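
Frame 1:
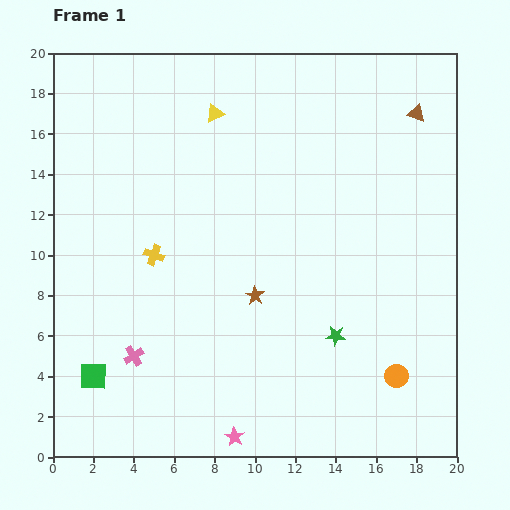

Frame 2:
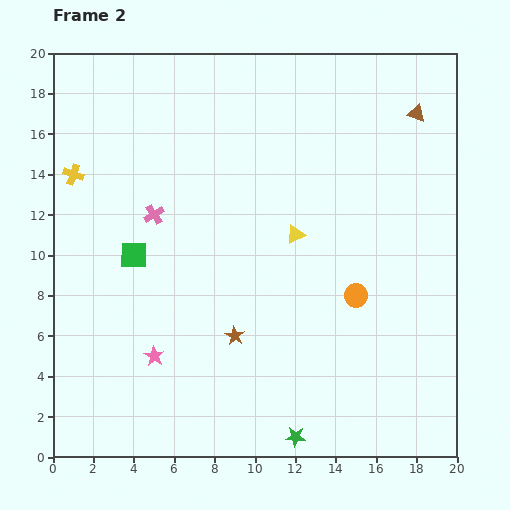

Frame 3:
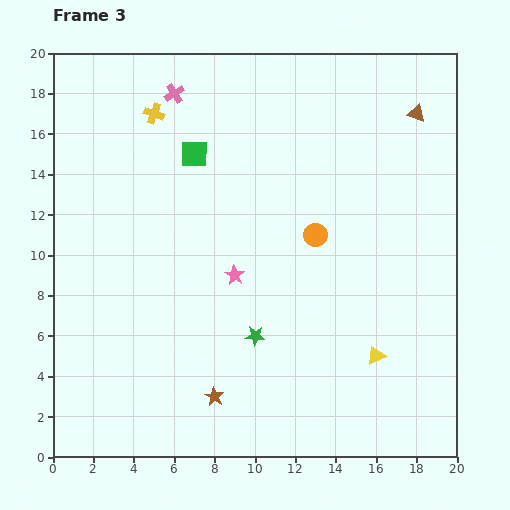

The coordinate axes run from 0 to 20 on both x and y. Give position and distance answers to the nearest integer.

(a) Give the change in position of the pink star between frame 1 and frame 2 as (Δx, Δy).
(-4, 4)

The pink star was at (9, 1) in frame 1 and (5, 5) in frame 2.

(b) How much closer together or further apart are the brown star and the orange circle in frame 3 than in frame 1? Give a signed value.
+1

Distance in frame 1: 8. Distance in frame 3: 9.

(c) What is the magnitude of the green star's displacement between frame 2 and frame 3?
5

The green star moved from (12, 1) to (10, 6), a distance of √(2² + 5²) ≈ 5.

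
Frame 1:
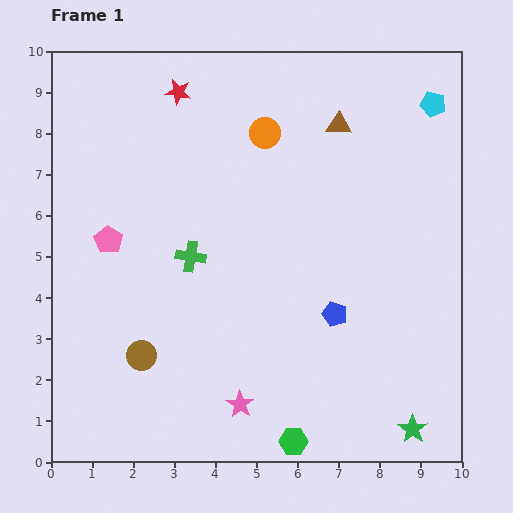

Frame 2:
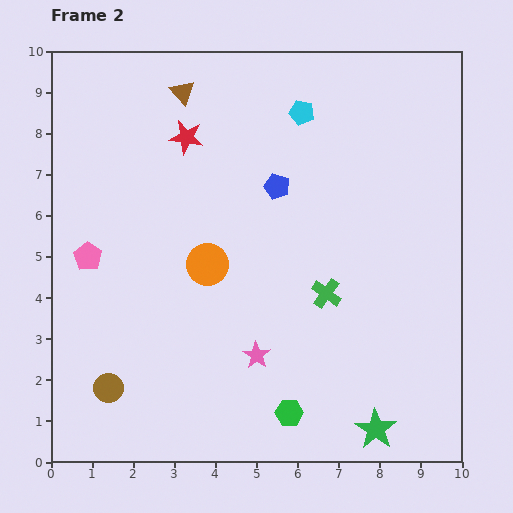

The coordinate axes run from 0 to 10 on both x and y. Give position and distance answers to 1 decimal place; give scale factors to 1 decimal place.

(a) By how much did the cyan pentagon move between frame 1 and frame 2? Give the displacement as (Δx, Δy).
(-3.2, -0.2)

The cyan pentagon was at (9.3, 8.7) in frame 1 and (6.1, 8.5) in frame 2.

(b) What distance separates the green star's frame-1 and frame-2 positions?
0.9

The green star moved from (8.8, 0.8) to (7.9, 0.8), a distance of √(0.9² + 0.0²) ≈ 0.9.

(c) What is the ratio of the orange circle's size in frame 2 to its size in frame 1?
1.4×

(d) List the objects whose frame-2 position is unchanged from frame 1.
none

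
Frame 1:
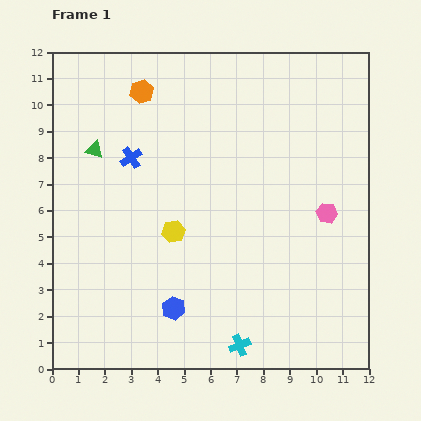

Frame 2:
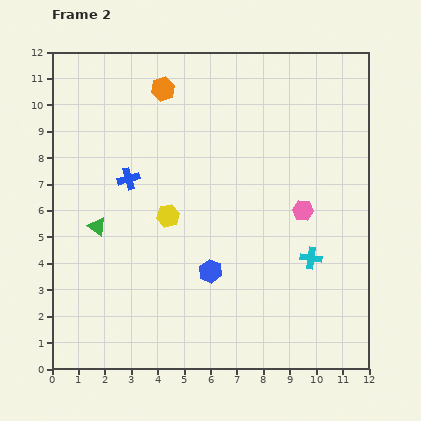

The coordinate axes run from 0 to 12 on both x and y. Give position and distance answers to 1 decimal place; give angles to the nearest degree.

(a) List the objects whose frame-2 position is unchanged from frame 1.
none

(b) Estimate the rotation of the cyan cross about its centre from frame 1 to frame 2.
29° clockwise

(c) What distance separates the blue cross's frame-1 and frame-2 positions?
0.8

The blue cross moved from (3.0, 8.0) to (2.9, 7.2), a distance of √(0.1² + 0.8²) ≈ 0.8.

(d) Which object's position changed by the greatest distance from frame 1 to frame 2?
the cyan cross

(moved 4.3; next 2.9)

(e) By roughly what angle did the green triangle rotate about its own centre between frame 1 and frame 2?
21° clockwise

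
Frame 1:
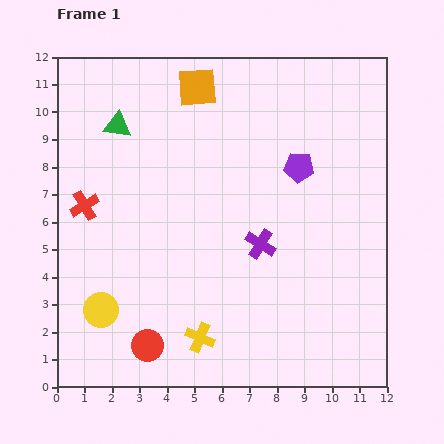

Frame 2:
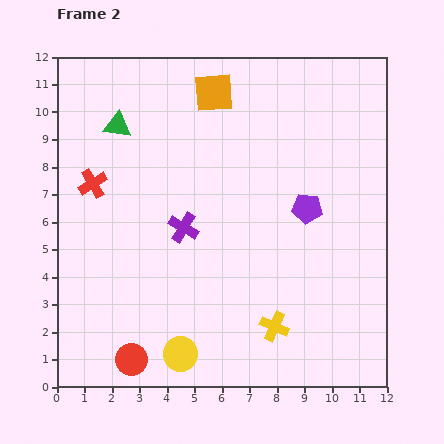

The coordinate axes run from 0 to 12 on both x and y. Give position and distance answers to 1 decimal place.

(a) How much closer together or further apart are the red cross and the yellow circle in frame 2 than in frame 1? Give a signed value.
+3.2

Distance in frame 1: 3.8. Distance in frame 2: 7.0.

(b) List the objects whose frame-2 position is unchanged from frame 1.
the green triangle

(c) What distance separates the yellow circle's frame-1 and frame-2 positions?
3.3

The yellow circle moved from (1.6, 2.8) to (4.5, 1.2), a distance of √(2.9² + 1.6²) ≈ 3.3.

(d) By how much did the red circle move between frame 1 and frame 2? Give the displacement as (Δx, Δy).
(-0.6, -0.5)

The red circle was at (3.3, 1.5) in frame 1 and (2.7, 1.0) in frame 2.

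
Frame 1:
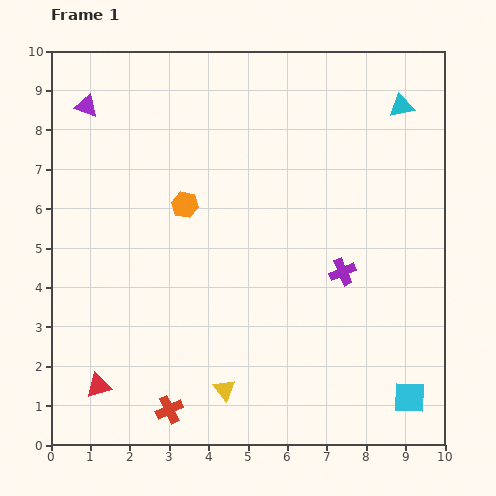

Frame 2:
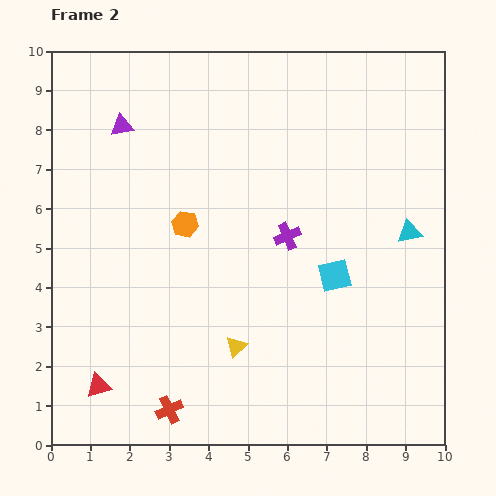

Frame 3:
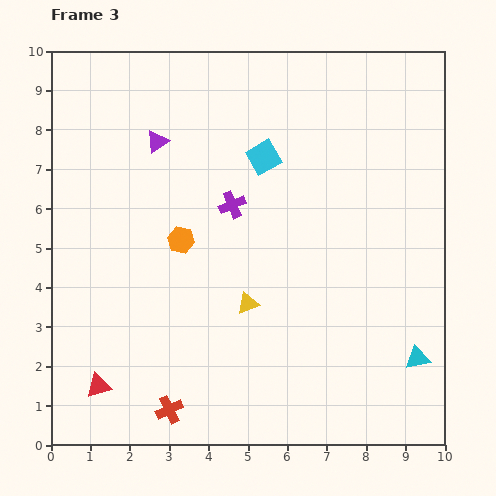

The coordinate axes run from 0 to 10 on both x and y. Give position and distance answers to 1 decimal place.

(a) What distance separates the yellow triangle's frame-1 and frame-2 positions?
1.1

The yellow triangle moved from (4.4, 1.4) to (4.7, 2.5), a distance of √(0.3² + 1.1²) ≈ 1.1.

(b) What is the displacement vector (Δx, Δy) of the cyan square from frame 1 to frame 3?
(-3.7, 6.1)

The cyan square was at (9.1, 1.2) in frame 1 and (5.4, 7.3) in frame 3.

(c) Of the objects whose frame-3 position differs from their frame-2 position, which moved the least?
the orange hexagon

(moved 0.4)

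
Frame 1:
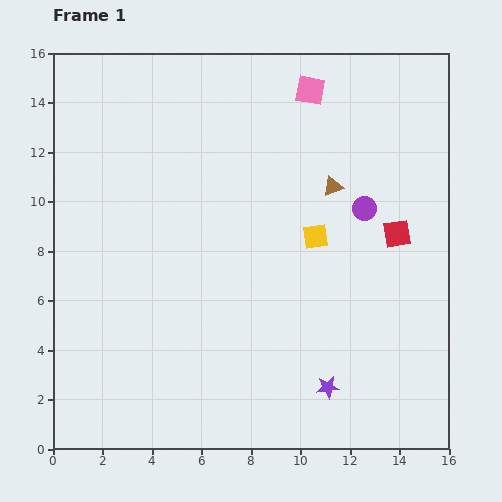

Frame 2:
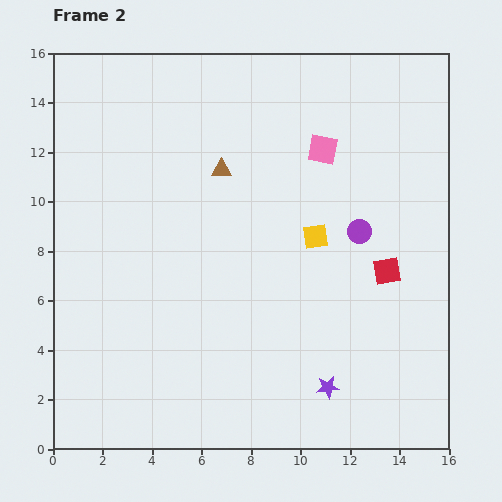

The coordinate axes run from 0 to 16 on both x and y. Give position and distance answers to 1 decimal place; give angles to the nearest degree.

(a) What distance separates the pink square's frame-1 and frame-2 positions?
2.5

The pink square moved from (10.4, 14.5) to (10.9, 12.1), a distance of √(0.5² + 2.4²) ≈ 2.5.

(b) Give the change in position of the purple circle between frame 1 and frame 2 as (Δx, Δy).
(-0.2, -0.9)

The purple circle was at (12.6, 9.7) in frame 1 and (12.4, 8.8) in frame 2.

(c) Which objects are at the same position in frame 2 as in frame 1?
the purple star, the yellow square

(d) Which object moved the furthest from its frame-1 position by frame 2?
the brown triangle

(moved 4.6; next 2.5)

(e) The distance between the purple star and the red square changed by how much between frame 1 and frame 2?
-1.5

Distance in frame 1: 6.8. Distance in frame 2: 5.3.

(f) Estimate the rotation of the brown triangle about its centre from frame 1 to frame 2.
22° clockwise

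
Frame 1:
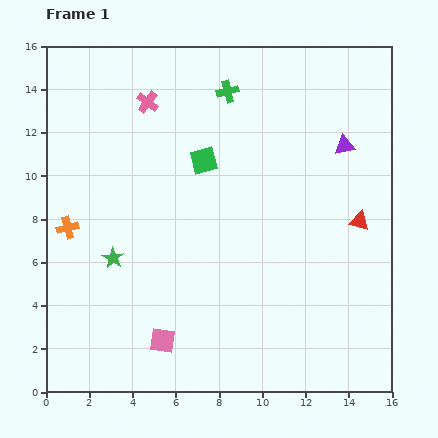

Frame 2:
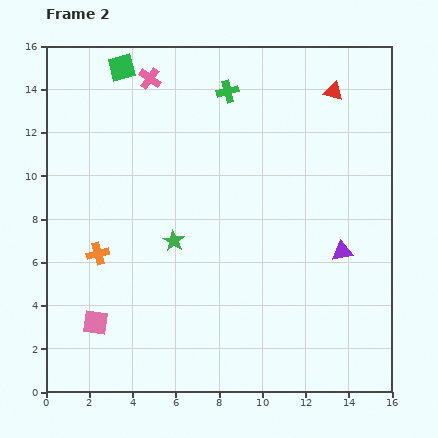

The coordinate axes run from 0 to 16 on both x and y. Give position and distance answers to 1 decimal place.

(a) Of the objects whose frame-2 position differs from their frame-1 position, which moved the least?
the pink cross

(moved 1.1)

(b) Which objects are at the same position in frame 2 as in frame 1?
the green cross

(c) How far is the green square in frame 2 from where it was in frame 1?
5.7

The green square moved from (7.3, 10.7) to (3.5, 15.0), a distance of √(3.8² + 4.3²) ≈ 5.7.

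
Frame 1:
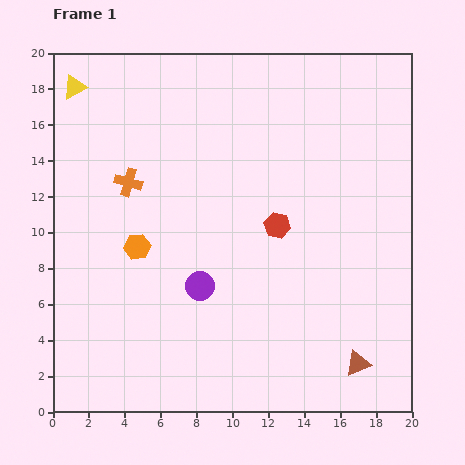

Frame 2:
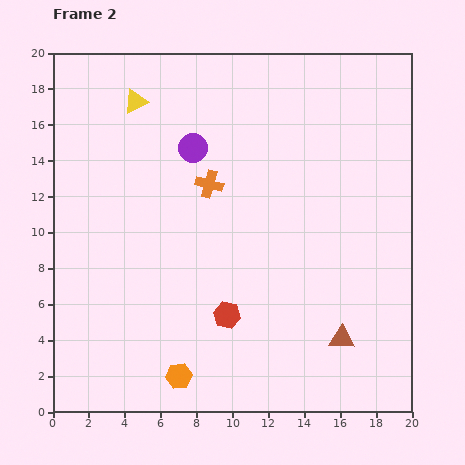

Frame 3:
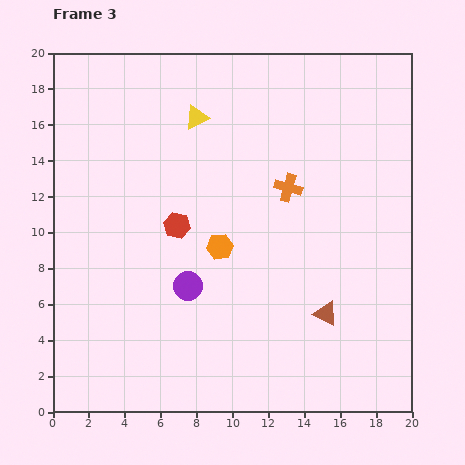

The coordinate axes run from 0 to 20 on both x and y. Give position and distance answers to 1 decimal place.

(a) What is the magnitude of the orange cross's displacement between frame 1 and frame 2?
4.5

The orange cross moved from (4.2, 12.8) to (8.7, 12.7), a distance of √(4.5² + 0.1²) ≈ 4.5.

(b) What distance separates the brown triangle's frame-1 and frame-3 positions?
3.3

The brown triangle moved from (17.0, 2.7) to (15.2, 5.5), a distance of √(1.8² + 2.8²) ≈ 3.3.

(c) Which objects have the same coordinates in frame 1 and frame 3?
none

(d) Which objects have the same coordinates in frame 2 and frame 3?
none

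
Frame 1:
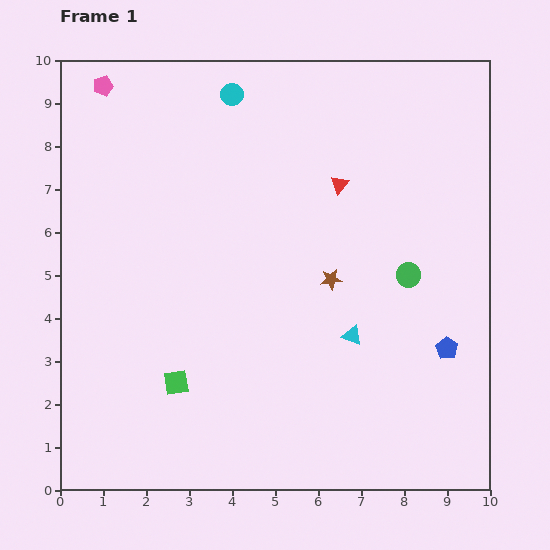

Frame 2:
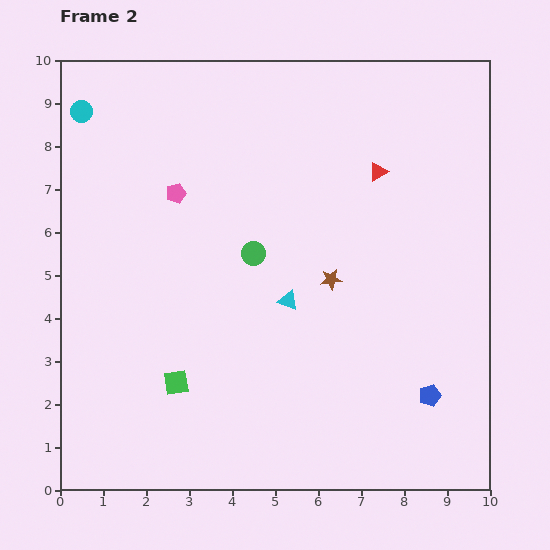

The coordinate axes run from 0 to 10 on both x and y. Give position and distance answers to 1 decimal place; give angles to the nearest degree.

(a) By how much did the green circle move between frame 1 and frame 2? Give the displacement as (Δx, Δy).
(-3.6, 0.5)

The green circle was at (8.1, 5.0) in frame 1 and (4.5, 5.5) in frame 2.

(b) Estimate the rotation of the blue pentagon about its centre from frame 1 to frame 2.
22° clockwise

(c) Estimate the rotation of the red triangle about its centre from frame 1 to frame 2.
20° clockwise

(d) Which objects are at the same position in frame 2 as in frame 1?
the green square, the brown star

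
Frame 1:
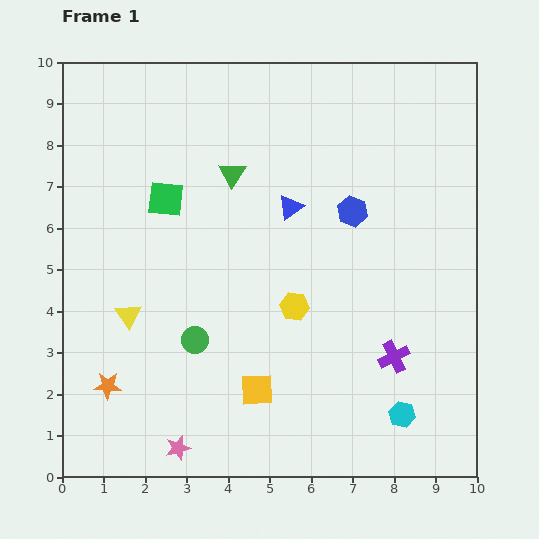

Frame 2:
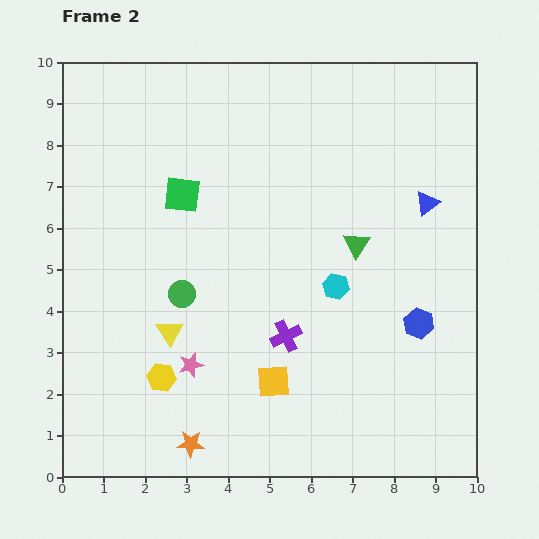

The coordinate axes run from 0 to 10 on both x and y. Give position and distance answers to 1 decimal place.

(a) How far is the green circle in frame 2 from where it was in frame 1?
1.1

The green circle moved from (3.2, 3.3) to (2.9, 4.4), a distance of √(0.3² + 1.1²) ≈ 1.1.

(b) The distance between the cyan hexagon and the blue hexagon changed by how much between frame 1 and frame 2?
-2.8

Distance in frame 1: 5.0. Distance in frame 2: 2.2.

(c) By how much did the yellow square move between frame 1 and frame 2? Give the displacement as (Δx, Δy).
(0.4, 0.2)

The yellow square was at (4.7, 2.1) in frame 1 and (5.1, 2.3) in frame 2.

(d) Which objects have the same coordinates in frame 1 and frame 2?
none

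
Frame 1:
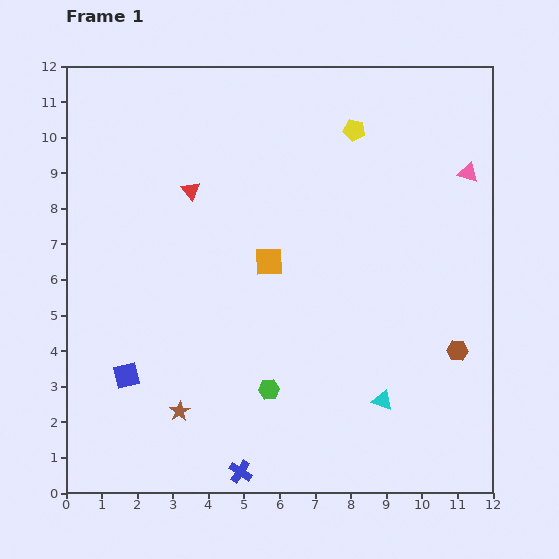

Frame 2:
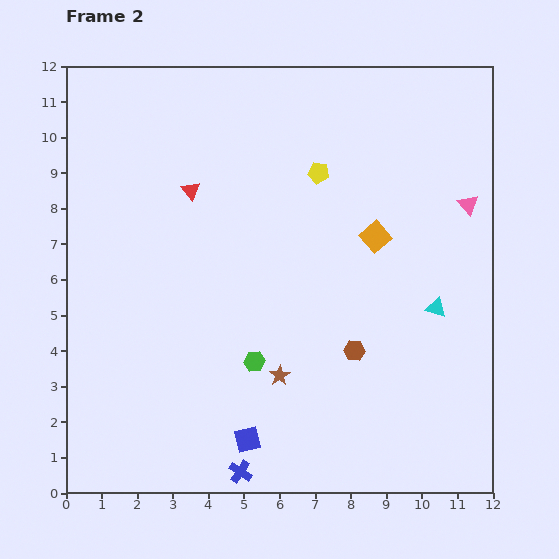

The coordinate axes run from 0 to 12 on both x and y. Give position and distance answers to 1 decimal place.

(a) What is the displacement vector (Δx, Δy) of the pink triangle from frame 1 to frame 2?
(0.0, -0.9)

The pink triangle was at (11.3, 9.0) in frame 1 and (11.3, 8.1) in frame 2.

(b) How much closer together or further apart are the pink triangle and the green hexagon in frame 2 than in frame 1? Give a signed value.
-0.9

Distance in frame 1: 8.3. Distance in frame 2: 7.4.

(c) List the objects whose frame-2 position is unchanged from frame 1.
the red triangle, the blue cross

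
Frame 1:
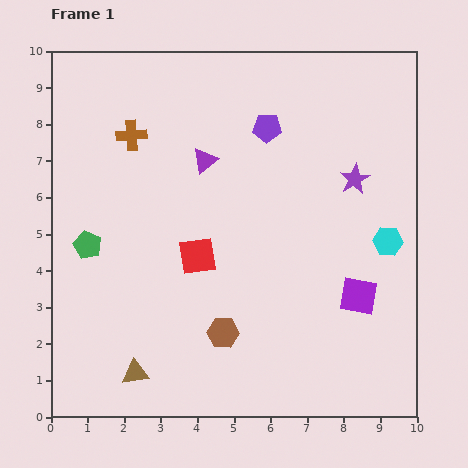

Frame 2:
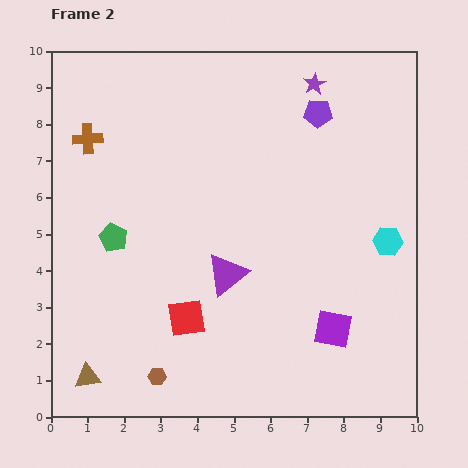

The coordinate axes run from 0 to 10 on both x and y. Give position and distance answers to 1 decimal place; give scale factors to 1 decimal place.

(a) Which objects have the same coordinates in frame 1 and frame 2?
the cyan hexagon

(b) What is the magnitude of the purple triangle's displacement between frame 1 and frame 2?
3.2

The purple triangle moved from (4.2, 7.0) to (4.8, 3.9), a distance of √(0.6² + 3.1²) ≈ 3.2.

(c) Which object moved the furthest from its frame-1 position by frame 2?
the purple triangle

(moved 3.2; next 2.8)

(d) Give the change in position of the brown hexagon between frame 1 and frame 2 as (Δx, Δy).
(-1.8, -1.2)

The brown hexagon was at (4.7, 2.3) in frame 1 and (2.9, 1.1) in frame 2.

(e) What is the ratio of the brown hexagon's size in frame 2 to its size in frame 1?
0.6×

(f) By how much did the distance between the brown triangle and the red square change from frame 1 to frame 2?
-0.5

Distance in frame 1: 3.6. Distance in frame 2: 3.1.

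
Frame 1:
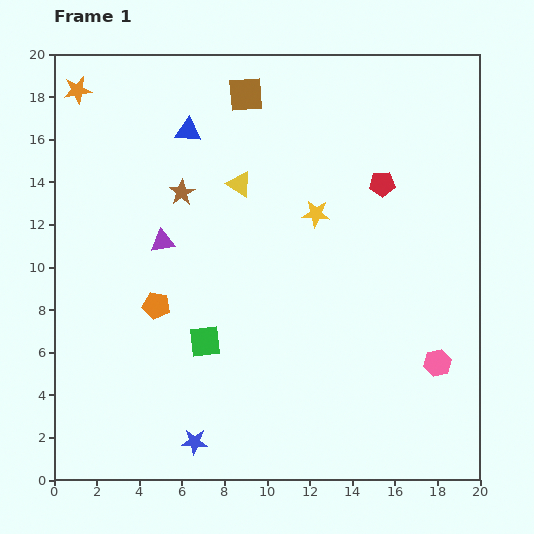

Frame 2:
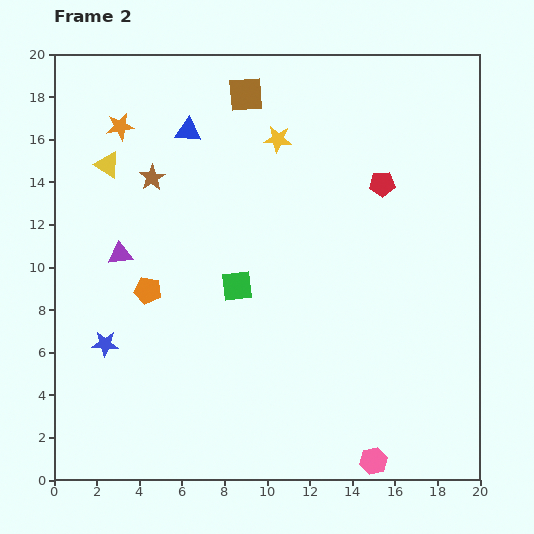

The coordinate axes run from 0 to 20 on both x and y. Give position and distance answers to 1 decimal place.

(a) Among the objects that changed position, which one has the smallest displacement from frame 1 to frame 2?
the orange pentagon

(moved 0.8)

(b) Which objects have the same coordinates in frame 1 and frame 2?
the red pentagon, the brown square, the blue triangle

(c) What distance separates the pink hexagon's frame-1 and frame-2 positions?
5.5

The pink hexagon moved from (18.0, 5.5) to (15.0, 0.9), a distance of √(3.0² + 4.6²) ≈ 5.5.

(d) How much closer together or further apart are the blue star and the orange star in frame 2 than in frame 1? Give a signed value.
-7.2

Distance in frame 1: 17.4. Distance in frame 2: 10.2.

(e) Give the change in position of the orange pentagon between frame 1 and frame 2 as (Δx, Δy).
(-0.4, 0.7)

The orange pentagon was at (4.8, 8.2) in frame 1 and (4.4, 8.9) in frame 2.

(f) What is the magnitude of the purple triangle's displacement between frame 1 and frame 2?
2.1

The purple triangle moved from (5.1, 11.2) to (3.1, 10.6), a distance of √(2.0² + 0.6²) ≈ 2.1.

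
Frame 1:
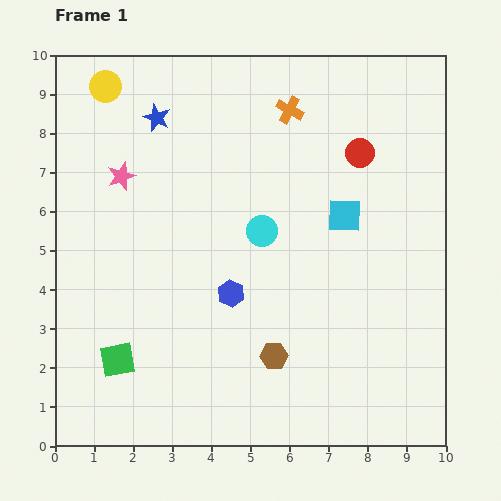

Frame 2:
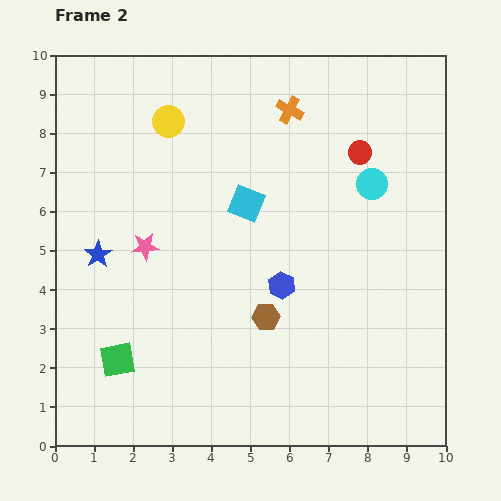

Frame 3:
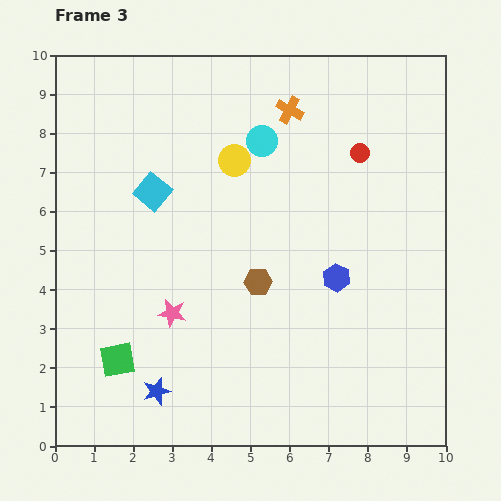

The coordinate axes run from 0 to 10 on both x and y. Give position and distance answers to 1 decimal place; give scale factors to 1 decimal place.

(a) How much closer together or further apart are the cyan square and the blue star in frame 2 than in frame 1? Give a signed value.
-1.4

Distance in frame 1: 5.4. Distance in frame 2: 4.0.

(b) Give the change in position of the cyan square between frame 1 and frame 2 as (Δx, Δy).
(-2.5, 0.3)

The cyan square was at (7.4, 5.9) in frame 1 and (4.9, 6.2) in frame 2.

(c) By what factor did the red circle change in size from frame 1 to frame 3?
0.7×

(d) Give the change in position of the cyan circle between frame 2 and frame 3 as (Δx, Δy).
(-2.8, 1.1)

The cyan circle was at (8.1, 6.7) in frame 2 and (5.3, 7.8) in frame 3.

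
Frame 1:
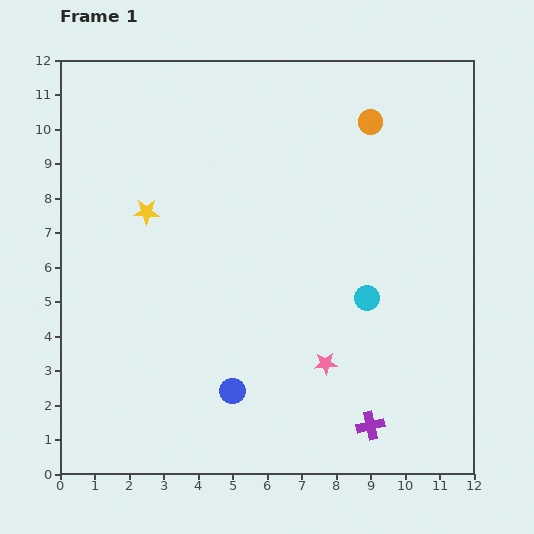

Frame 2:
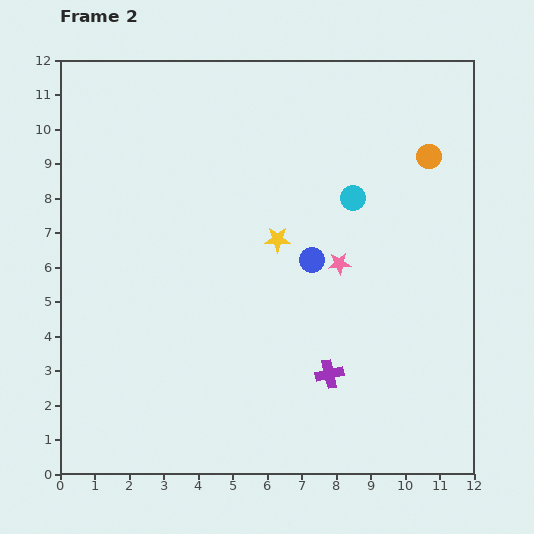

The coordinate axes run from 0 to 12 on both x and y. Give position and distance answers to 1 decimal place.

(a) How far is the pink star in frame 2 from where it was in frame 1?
2.9

The pink star moved from (7.7, 3.2) to (8.1, 6.1), a distance of √(0.4² + 2.9²) ≈ 2.9.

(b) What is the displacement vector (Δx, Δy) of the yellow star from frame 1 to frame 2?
(3.8, -0.8)

The yellow star was at (2.5, 7.6) in frame 1 and (6.3, 6.8) in frame 2.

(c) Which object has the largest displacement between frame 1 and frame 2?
the blue circle

(moved 4.4; next 3.9)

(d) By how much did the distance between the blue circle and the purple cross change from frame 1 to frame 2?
-0.8

Distance in frame 1: 4.1. Distance in frame 2: 3.3.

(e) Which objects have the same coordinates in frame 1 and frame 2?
none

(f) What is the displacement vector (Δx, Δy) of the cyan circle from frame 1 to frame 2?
(-0.4, 2.9)

The cyan circle was at (8.9, 5.1) in frame 1 and (8.5, 8.0) in frame 2.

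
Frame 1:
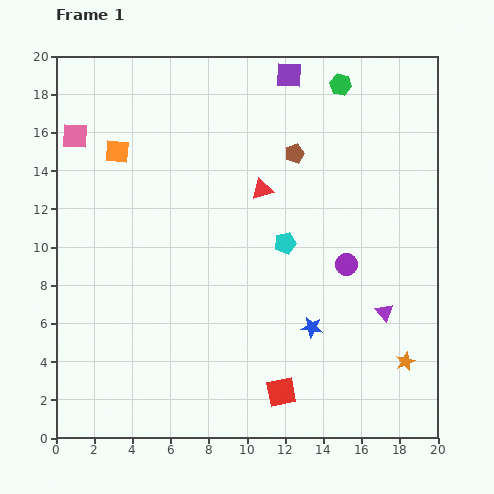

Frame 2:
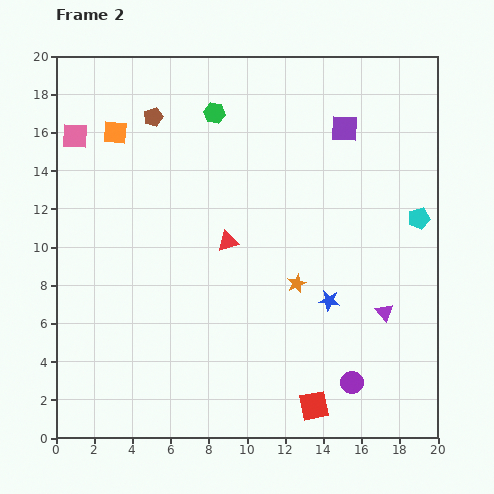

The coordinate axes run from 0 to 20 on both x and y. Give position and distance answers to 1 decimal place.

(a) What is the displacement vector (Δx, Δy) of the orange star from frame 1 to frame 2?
(-5.7, 4.1)

The orange star was at (18.3, 4.0) in frame 1 and (12.6, 8.1) in frame 2.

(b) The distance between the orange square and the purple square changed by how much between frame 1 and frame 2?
+2.2

Distance in frame 1: 9.8. Distance in frame 2: 12.0.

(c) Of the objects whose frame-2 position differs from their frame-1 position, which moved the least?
the orange square

(moved 1.0)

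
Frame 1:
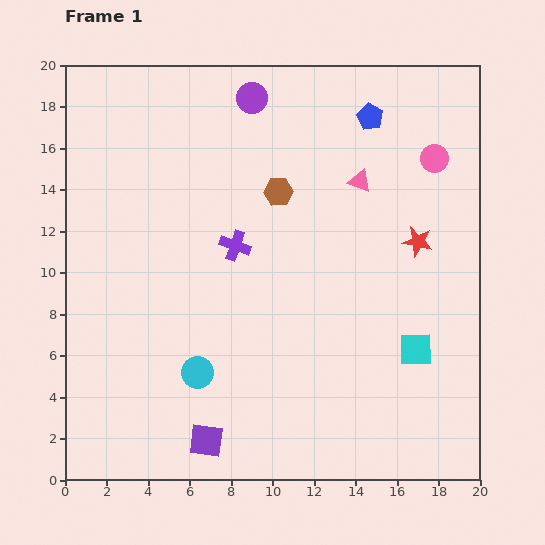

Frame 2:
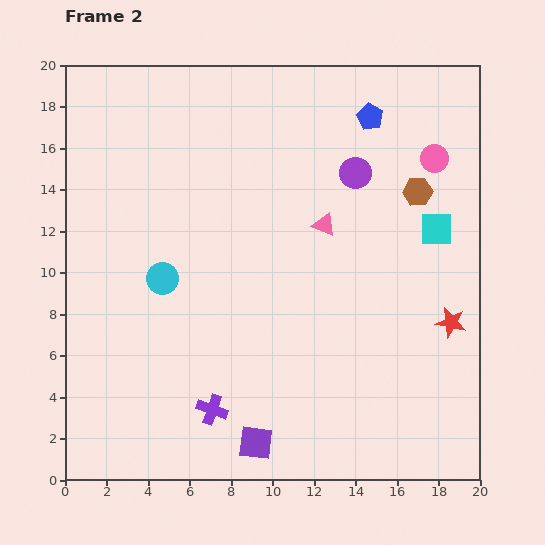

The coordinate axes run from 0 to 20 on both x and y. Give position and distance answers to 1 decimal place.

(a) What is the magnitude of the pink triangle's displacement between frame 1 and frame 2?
2.7

The pink triangle moved from (14.2, 14.4) to (12.5, 12.3), a distance of √(1.7² + 2.1²) ≈ 2.7.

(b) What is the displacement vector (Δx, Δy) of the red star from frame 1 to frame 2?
(1.6, -3.9)

The red star was at (17.0, 11.5) in frame 1 and (18.6, 7.6) in frame 2.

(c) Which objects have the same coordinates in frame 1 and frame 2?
the blue pentagon, the pink circle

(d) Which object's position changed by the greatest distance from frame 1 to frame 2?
the purple cross

(moved 8.0; next 6.7)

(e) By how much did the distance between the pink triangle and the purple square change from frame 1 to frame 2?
-3.5

Distance in frame 1: 14.5. Distance in frame 2: 11.0.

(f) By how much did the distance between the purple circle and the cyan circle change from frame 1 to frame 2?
-2.9

Distance in frame 1: 13.5. Distance in frame 2: 10.6.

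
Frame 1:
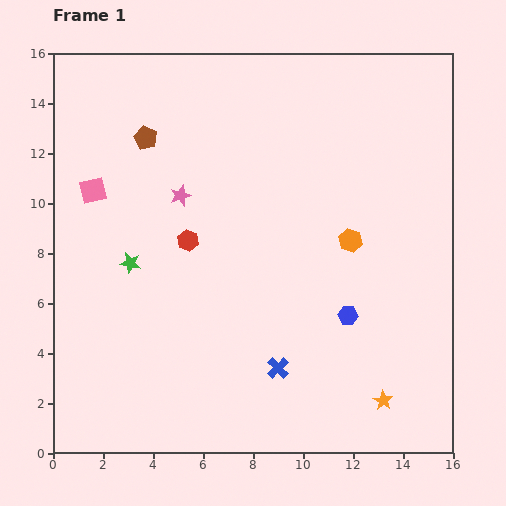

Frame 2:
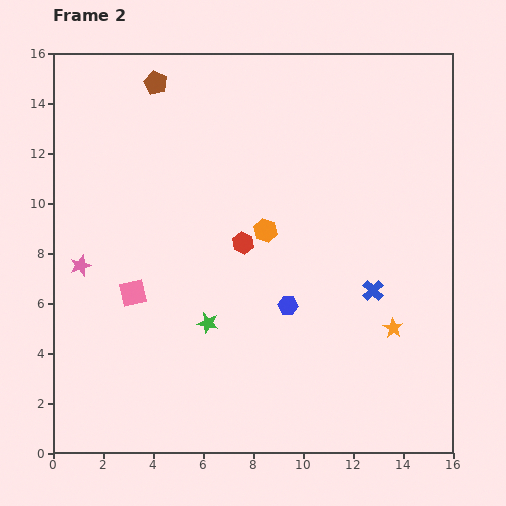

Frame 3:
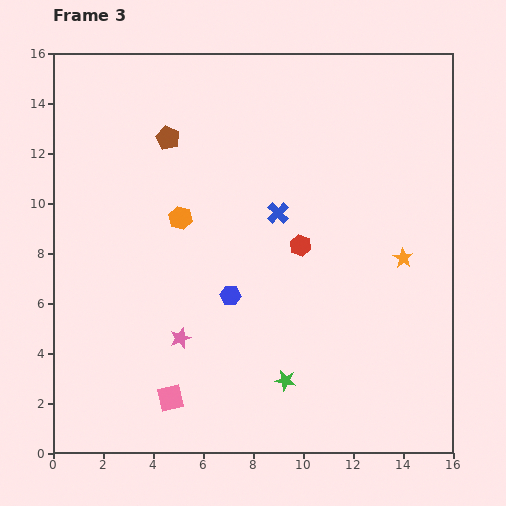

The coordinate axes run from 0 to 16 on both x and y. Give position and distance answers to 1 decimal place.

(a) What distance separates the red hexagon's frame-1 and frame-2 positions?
2.2

The red hexagon moved from (5.4, 8.5) to (7.6, 8.4), a distance of √(2.2² + 0.1²) ≈ 2.2.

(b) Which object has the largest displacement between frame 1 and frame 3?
the pink square

(moved 8.9; next 7.8)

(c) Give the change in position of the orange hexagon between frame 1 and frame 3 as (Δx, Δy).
(-6.8, 0.9)

The orange hexagon was at (11.9, 8.5) in frame 1 and (5.1, 9.4) in frame 3.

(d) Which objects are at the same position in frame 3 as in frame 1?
none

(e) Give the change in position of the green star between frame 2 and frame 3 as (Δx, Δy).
(3.1, -2.3)

The green star was at (6.2, 5.2) in frame 2 and (9.3, 2.9) in frame 3.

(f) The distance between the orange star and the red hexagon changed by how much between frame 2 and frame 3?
-2.8

Distance in frame 2: 6.9. Distance in frame 3: 4.1.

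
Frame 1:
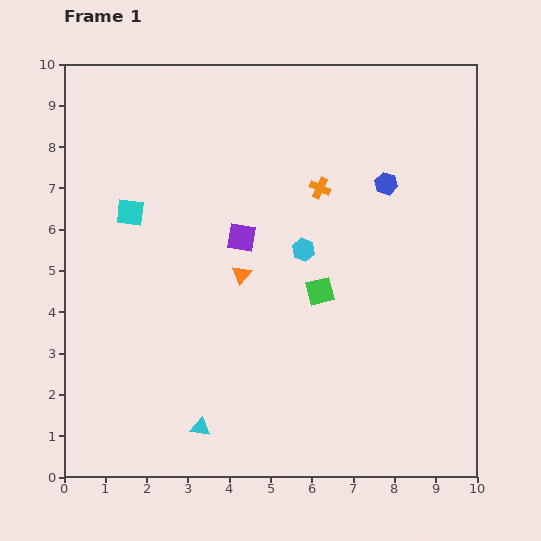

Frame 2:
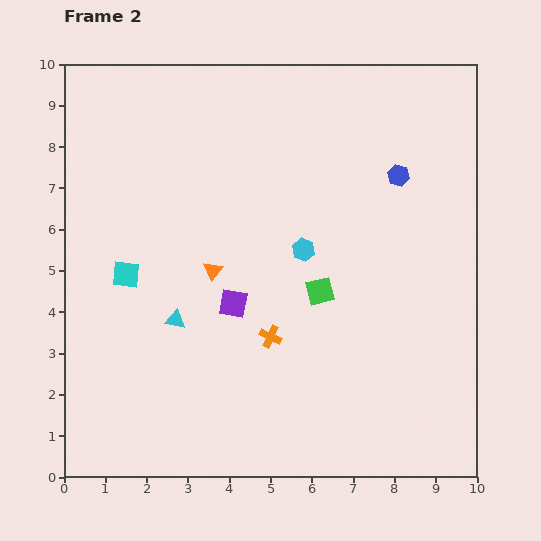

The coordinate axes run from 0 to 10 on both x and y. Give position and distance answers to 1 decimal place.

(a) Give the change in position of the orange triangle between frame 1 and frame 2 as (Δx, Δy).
(-0.7, 0.1)

The orange triangle was at (4.3, 4.9) in frame 1 and (3.6, 5.0) in frame 2.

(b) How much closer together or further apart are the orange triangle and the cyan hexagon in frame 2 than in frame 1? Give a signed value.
+0.7

Distance in frame 1: 1.6. Distance in frame 2: 2.3.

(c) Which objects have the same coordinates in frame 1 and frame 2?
the green square, the cyan hexagon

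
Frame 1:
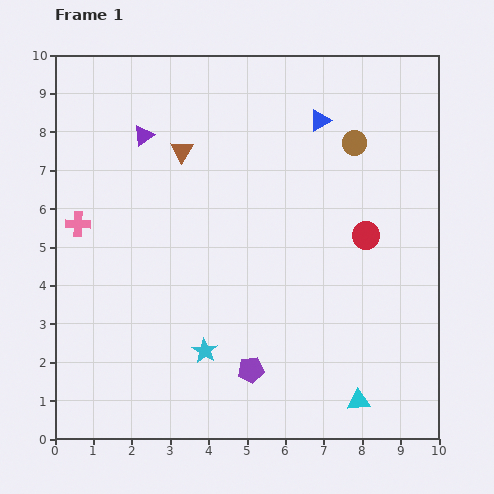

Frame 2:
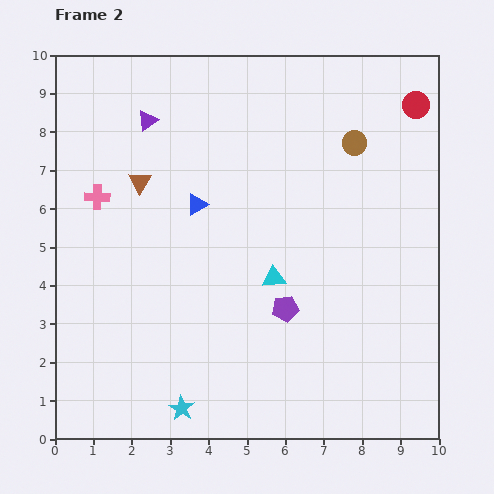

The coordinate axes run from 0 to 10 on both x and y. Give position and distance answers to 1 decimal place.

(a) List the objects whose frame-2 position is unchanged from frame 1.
the brown circle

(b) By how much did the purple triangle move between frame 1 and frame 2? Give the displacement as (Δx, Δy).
(0.1, 0.4)

The purple triangle was at (2.3, 7.9) in frame 1 and (2.4, 8.3) in frame 2.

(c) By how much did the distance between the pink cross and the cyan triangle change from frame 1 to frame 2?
-3.5

Distance in frame 1: 8.6. Distance in frame 2: 5.1.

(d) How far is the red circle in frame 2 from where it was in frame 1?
3.6

The red circle moved from (8.1, 5.3) to (9.4, 8.7), a distance of √(1.3² + 3.4²) ≈ 3.6.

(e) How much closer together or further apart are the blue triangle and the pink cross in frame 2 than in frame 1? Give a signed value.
-4.3

Distance in frame 1: 6.9. Distance in frame 2: 2.6.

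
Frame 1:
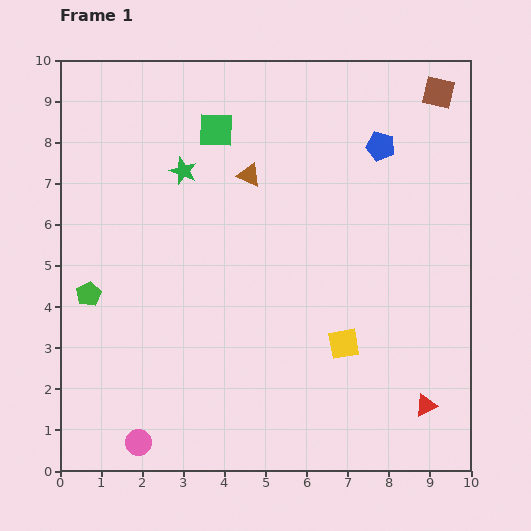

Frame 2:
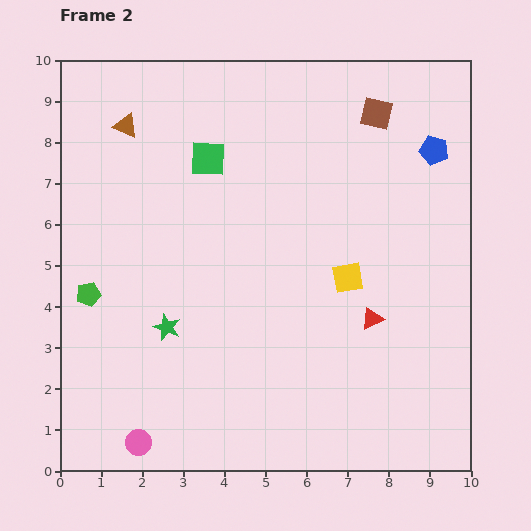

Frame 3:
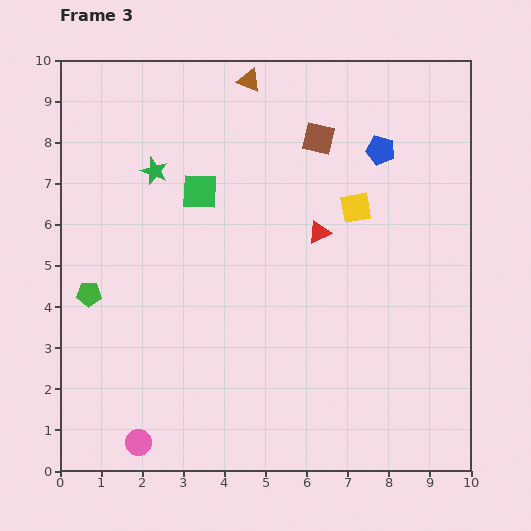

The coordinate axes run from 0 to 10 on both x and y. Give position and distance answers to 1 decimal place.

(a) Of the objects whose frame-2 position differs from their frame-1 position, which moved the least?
the green square

(moved 0.7)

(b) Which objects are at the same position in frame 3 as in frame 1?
the pink circle, the green pentagon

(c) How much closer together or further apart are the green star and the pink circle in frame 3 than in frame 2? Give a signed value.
+3.7

Distance in frame 2: 2.9. Distance in frame 3: 6.6.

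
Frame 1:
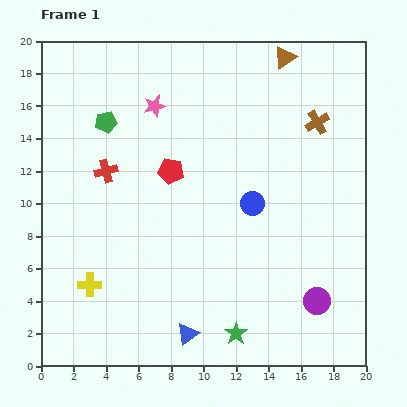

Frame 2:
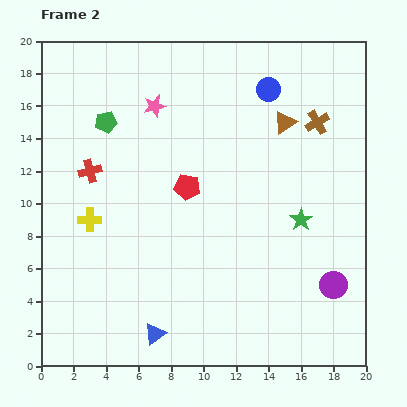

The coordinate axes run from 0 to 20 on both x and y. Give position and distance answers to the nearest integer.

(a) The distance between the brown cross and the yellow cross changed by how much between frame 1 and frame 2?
-2

Distance in frame 1: 17. Distance in frame 2: 15.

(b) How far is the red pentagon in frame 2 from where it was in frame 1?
1

The red pentagon moved from (8, 12) to (9, 11), a distance of √(1² + 1²) ≈ 1.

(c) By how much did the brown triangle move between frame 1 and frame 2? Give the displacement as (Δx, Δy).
(0, -4)

The brown triangle was at (15, 19) in frame 1 and (15, 15) in frame 2.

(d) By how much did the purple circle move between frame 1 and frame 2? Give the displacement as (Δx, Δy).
(1, 1)

The purple circle was at (17, 4) in frame 1 and (18, 5) in frame 2.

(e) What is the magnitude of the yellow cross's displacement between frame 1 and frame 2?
4

The yellow cross moved from (3, 5) to (3, 9), a distance of √(0² + 4²) ≈ 4.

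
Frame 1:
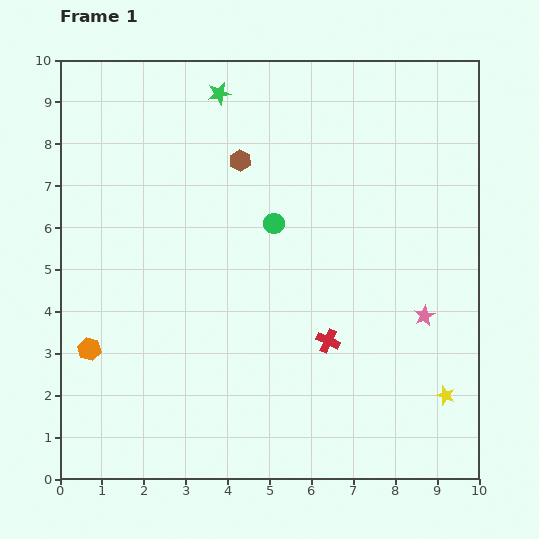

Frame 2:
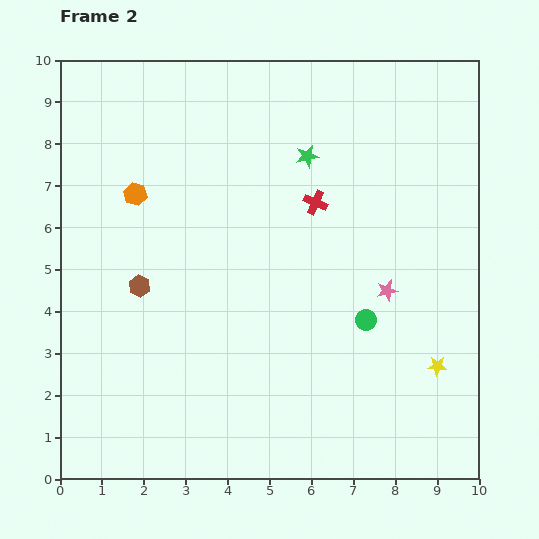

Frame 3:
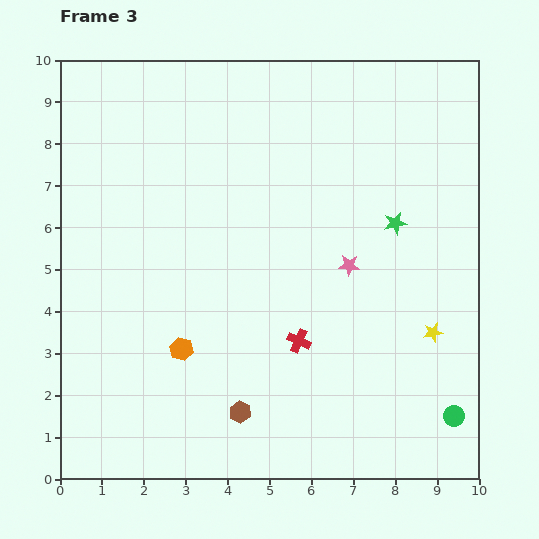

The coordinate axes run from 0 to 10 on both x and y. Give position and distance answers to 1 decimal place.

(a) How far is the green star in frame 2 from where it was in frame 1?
2.6

The green star moved from (3.8, 9.2) to (5.9, 7.7), a distance of √(2.1² + 1.5²) ≈ 2.6.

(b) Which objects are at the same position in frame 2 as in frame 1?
none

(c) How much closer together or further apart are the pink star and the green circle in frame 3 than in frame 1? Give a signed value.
+0.2

Distance in frame 1: 4.2. Distance in frame 3: 4.4.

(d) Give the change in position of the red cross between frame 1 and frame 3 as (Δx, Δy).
(-0.7, 0.0)

The red cross was at (6.4, 3.3) in frame 1 and (5.7, 3.3) in frame 3.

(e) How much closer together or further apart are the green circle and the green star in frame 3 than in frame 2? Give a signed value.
+0.7

Distance in frame 2: 4.1. Distance in frame 3: 4.8.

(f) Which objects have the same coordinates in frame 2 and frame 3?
none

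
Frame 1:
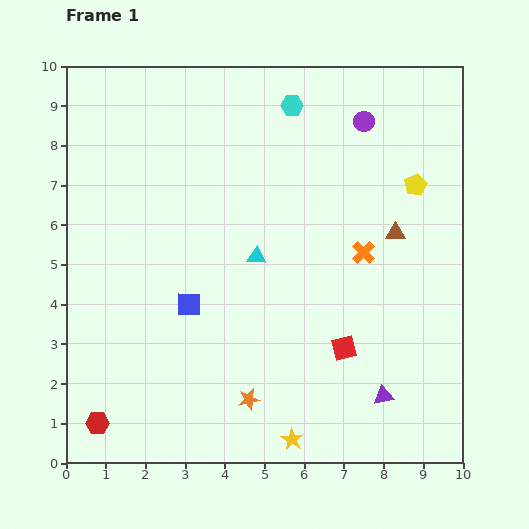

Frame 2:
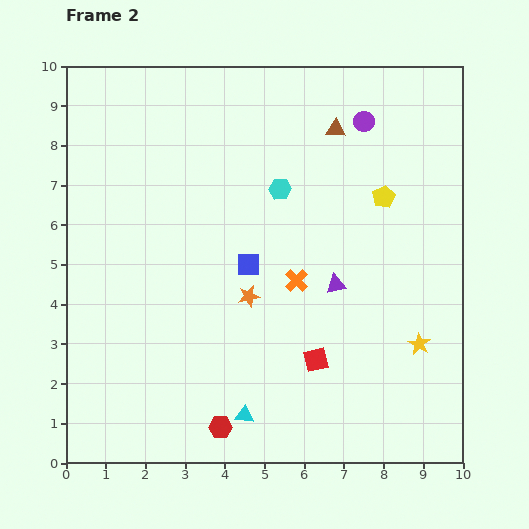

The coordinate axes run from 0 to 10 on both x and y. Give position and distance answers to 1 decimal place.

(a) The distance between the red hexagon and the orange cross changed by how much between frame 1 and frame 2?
-3.8

Distance in frame 1: 8.0. Distance in frame 2: 4.2.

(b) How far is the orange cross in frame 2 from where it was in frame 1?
1.8

The orange cross moved from (7.5, 5.3) to (5.8, 4.6), a distance of √(1.7² + 0.7²) ≈ 1.8.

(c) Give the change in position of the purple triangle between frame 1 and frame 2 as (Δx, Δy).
(-1.2, 2.8)

The purple triangle was at (8.0, 1.7) in frame 1 and (6.8, 4.5) in frame 2.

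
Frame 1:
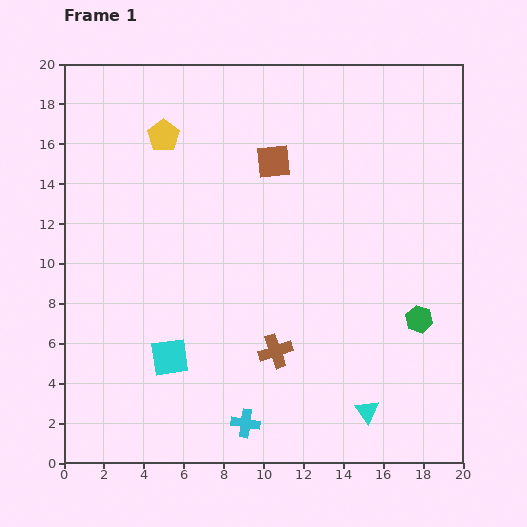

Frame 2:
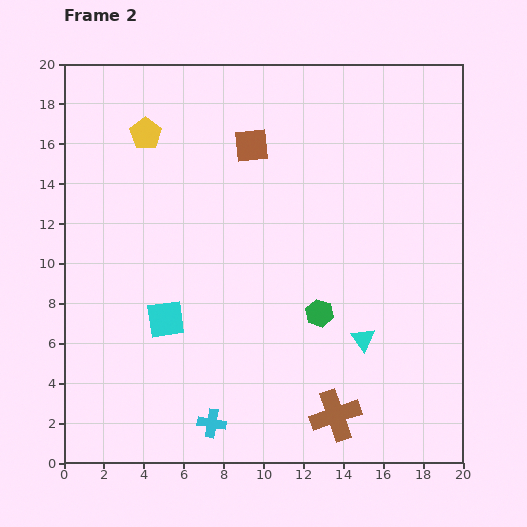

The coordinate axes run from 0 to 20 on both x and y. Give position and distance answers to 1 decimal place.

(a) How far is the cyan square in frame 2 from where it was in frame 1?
1.9

The cyan square moved from (5.3, 5.3) to (5.1, 7.2), a distance of √(0.2² + 1.9²) ≈ 1.9.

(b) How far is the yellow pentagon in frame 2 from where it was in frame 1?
0.9

The yellow pentagon moved from (5.0, 16.4) to (4.1, 16.5), a distance of √(0.9² + 0.1²) ≈ 0.9.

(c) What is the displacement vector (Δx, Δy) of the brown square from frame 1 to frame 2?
(-1.1, 0.8)

The brown square was at (10.5, 15.1) in frame 1 and (9.4, 15.9) in frame 2.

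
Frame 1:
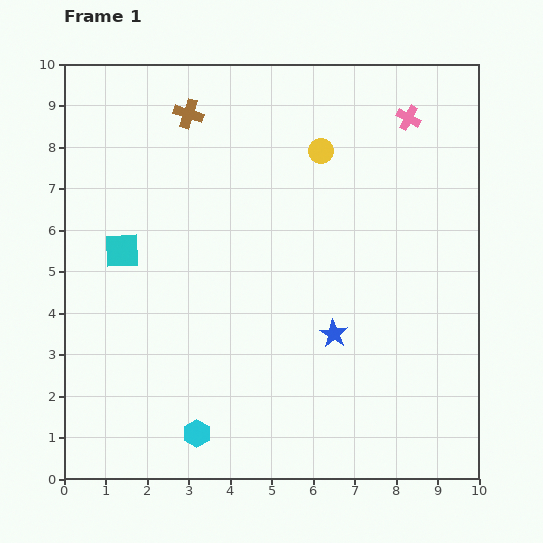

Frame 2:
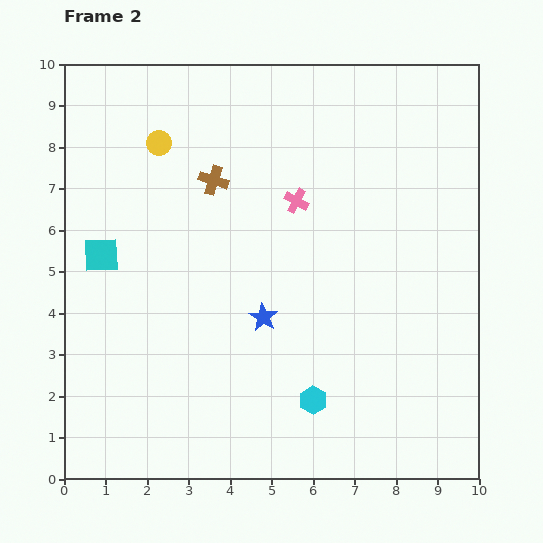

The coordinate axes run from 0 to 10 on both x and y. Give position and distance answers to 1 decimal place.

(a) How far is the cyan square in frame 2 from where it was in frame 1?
0.5

The cyan square moved from (1.4, 5.5) to (0.9, 5.4), a distance of √(0.5² + 0.1²) ≈ 0.5.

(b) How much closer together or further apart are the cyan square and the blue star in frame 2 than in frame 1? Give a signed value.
-1.3

Distance in frame 1: 5.5. Distance in frame 2: 4.2.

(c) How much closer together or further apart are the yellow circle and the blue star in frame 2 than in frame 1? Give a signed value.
+0.5

Distance in frame 1: 4.4. Distance in frame 2: 4.9.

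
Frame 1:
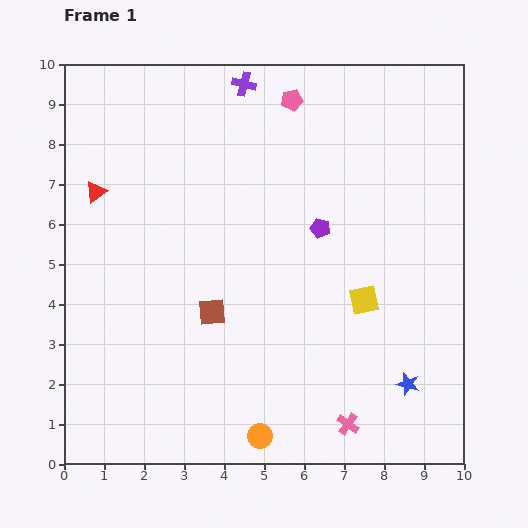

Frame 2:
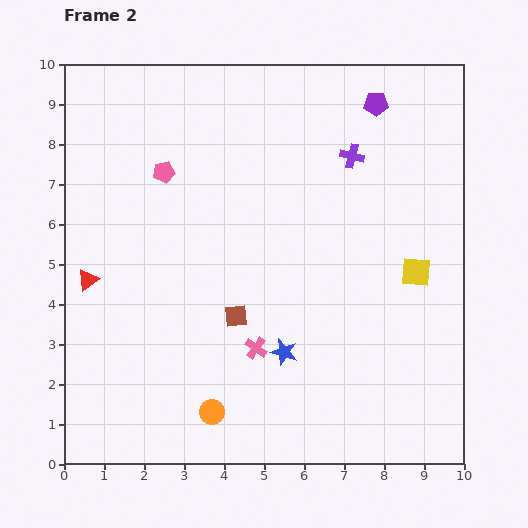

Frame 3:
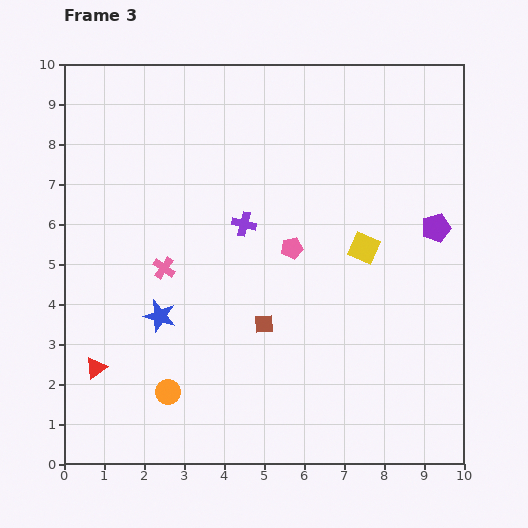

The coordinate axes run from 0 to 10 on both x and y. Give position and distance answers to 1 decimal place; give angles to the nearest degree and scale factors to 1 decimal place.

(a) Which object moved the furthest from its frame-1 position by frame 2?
the pink pentagon

(moved 3.7; next 3.4)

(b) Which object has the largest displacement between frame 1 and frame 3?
the blue star

(moved 6.4; next 6.0)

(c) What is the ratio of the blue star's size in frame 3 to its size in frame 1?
1.4×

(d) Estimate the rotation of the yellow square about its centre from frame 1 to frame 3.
35° clockwise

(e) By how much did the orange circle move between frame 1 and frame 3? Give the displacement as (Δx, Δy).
(-2.3, 1.1)

The orange circle was at (4.9, 0.7) in frame 1 and (2.6, 1.8) in frame 3.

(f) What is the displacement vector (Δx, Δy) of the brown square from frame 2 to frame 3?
(0.7, -0.2)

The brown square was at (4.3, 3.7) in frame 2 and (5.0, 3.5) in frame 3.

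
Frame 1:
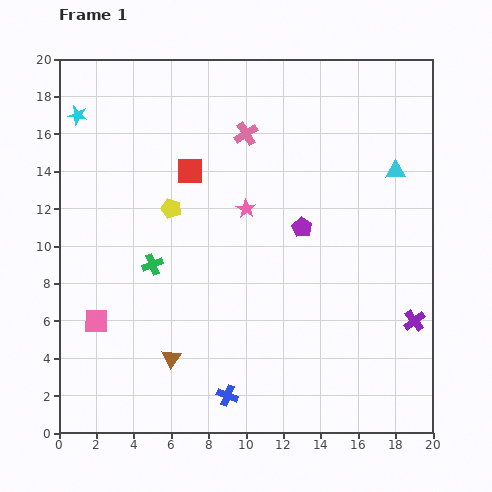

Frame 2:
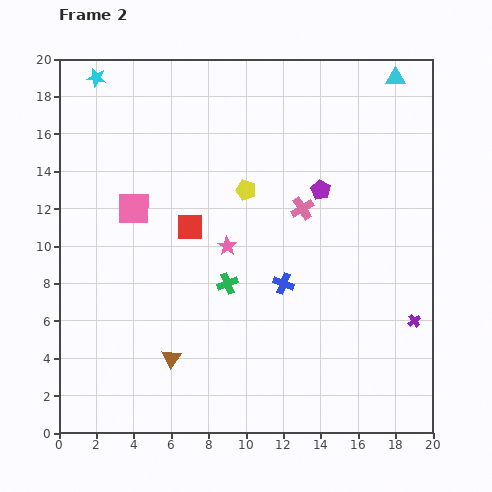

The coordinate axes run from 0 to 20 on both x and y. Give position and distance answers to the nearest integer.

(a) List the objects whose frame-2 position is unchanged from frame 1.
the brown triangle, the purple cross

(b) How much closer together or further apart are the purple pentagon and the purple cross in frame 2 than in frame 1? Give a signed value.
+1

Distance in frame 1: 8. Distance in frame 2: 9.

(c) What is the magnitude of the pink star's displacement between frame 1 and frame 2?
2

The pink star moved from (10, 12) to (9, 10), a distance of √(1² + 2²) ≈ 2.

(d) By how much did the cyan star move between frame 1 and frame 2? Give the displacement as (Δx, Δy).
(1, 2)

The cyan star was at (1, 17) in frame 1 and (2, 19) in frame 2.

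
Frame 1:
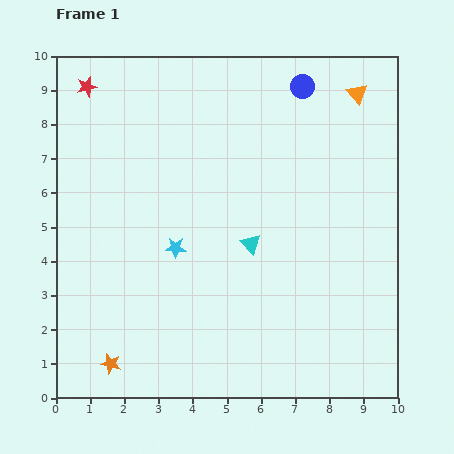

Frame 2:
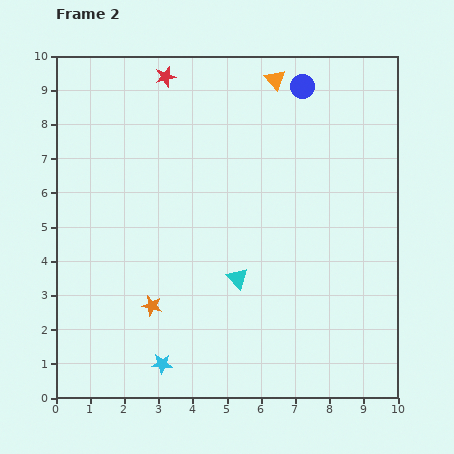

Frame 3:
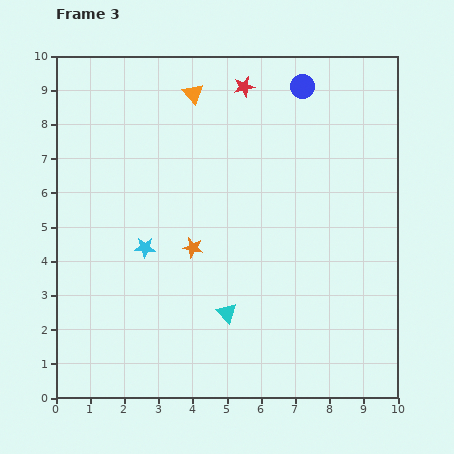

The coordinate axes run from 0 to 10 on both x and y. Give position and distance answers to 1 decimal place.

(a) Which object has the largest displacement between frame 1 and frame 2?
the cyan star

(moved 3.4; next 2.4)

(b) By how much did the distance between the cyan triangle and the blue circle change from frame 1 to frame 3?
+2.2

Distance in frame 1: 4.8. Distance in frame 3: 7.0.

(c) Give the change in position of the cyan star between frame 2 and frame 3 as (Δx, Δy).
(-0.5, 3.4)

The cyan star was at (3.1, 1.0) in frame 2 and (2.6, 4.4) in frame 3.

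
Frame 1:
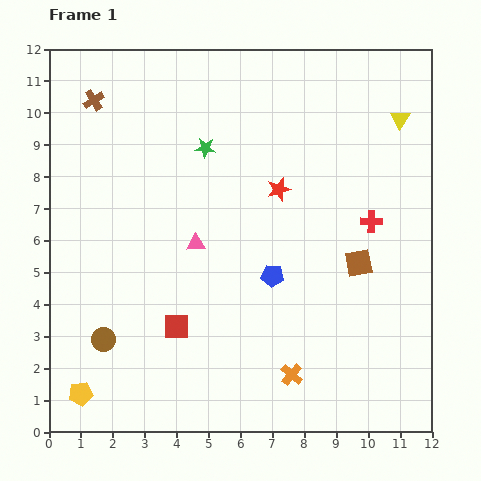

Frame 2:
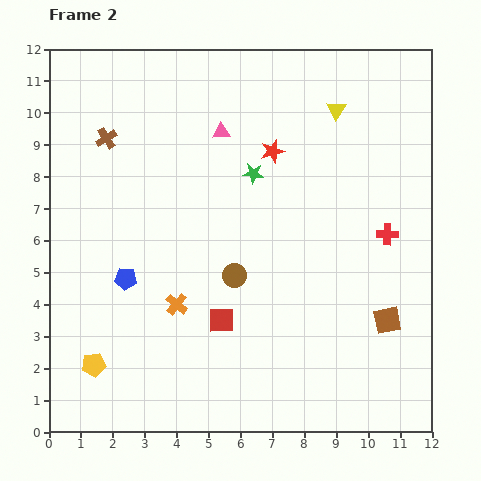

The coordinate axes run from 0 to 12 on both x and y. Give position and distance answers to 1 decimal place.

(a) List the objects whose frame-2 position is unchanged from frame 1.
none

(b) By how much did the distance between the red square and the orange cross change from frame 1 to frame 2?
-2.4

Distance in frame 1: 3.9. Distance in frame 2: 1.5.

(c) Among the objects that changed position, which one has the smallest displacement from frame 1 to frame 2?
the red cross

(moved 0.6)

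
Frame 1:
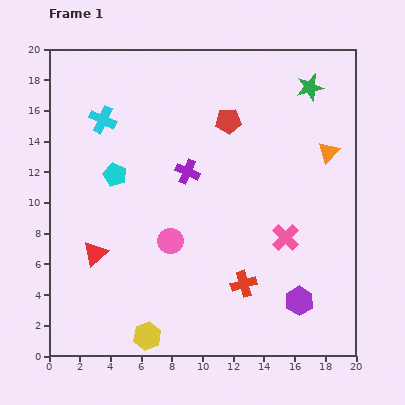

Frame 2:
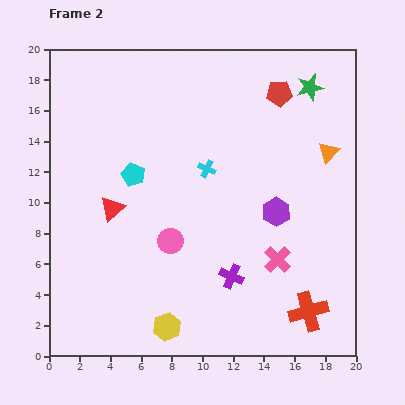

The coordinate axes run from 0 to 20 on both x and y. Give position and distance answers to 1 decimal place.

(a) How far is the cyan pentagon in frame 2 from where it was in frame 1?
1.2

The cyan pentagon moved from (4.3, 11.8) to (5.5, 11.8), a distance of √(1.2² + 0.0²) ≈ 1.2.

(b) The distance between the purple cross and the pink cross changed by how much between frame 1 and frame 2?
-4.5

Distance in frame 1: 7.7. Distance in frame 2: 3.2.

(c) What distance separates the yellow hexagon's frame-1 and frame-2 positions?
1.4

The yellow hexagon moved from (6.4, 1.3) to (7.7, 1.9), a distance of √(1.3² + 0.6²) ≈ 1.4.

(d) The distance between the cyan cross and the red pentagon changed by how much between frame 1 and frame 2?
-1.4

Distance in frame 1: 8.2. Distance in frame 2: 6.8.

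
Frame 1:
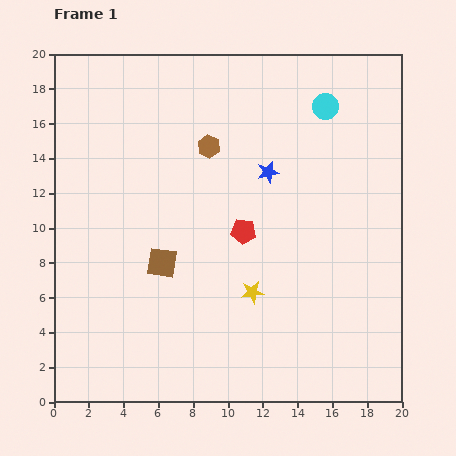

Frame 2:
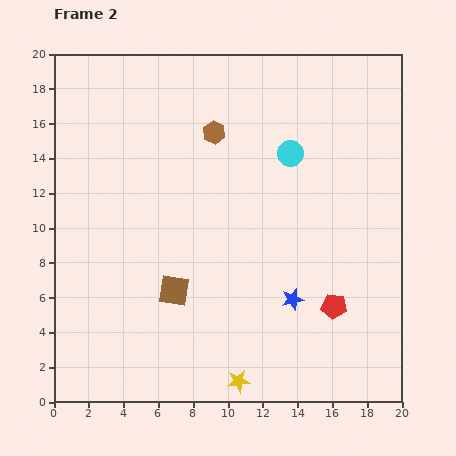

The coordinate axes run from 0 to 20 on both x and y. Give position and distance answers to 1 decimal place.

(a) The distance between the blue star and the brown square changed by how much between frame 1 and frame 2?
-1.2

Distance in frame 1: 8.0. Distance in frame 2: 6.8.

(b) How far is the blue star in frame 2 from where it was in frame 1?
7.4

The blue star moved from (12.3, 13.2) to (13.7, 5.9), a distance of √(1.4² + 7.3²) ≈ 7.4.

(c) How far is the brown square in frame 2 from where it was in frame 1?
1.7

The brown square moved from (6.2, 8.0) to (6.9, 6.4), a distance of √(0.7² + 1.6²) ≈ 1.7.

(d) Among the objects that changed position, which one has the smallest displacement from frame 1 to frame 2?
the brown hexagon

(moved 0.9)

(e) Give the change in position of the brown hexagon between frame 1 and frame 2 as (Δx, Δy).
(0.3, 0.8)

The brown hexagon was at (8.9, 14.7) in frame 1 and (9.2, 15.5) in frame 2.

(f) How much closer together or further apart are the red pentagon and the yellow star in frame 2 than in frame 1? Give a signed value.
+3.5

Distance in frame 1: 3.5. Distance in frame 2: 7.0.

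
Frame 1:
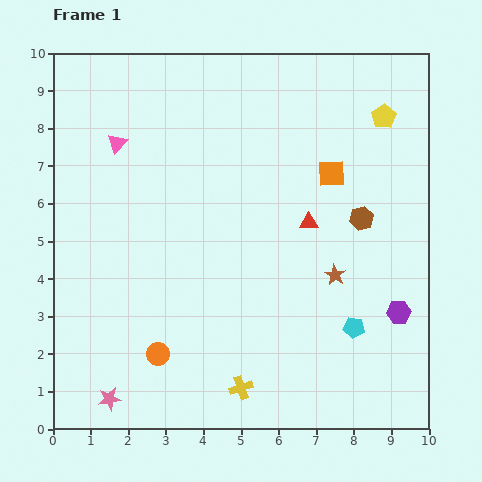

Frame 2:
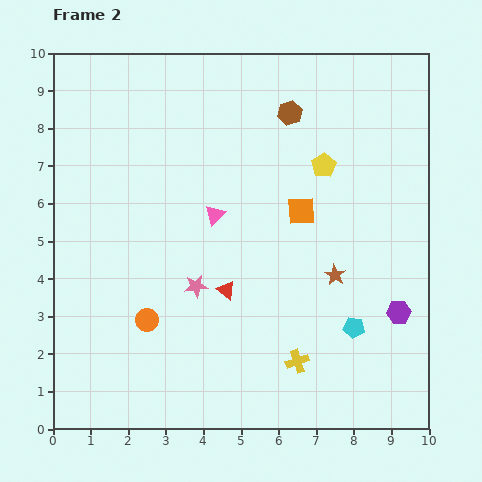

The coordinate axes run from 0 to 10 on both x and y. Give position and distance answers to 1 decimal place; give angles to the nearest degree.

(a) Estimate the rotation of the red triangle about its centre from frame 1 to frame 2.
38° clockwise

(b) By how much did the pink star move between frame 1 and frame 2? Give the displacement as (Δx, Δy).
(2.3, 3.0)

The pink star was at (1.5, 0.8) in frame 1 and (3.8, 3.8) in frame 2.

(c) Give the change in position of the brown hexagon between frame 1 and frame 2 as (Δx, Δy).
(-1.9, 2.8)

The brown hexagon was at (8.2, 5.6) in frame 1 and (6.3, 8.4) in frame 2.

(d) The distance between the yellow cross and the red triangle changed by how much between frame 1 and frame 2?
-2.1

Distance in frame 1: 4.8. Distance in frame 2: 2.7.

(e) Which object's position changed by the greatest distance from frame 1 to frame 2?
the pink star

(moved 3.8; next 3.4)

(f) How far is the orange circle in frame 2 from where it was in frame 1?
0.9

The orange circle moved from (2.8, 2.0) to (2.5, 2.9), a distance of √(0.3² + 0.9²) ≈ 0.9.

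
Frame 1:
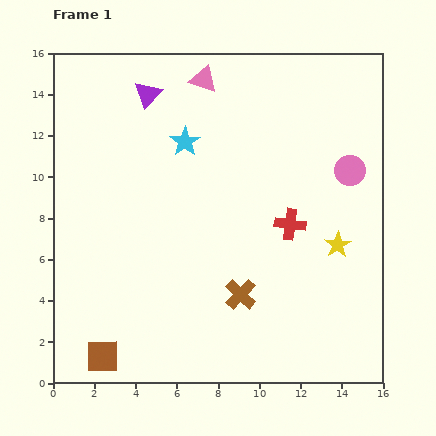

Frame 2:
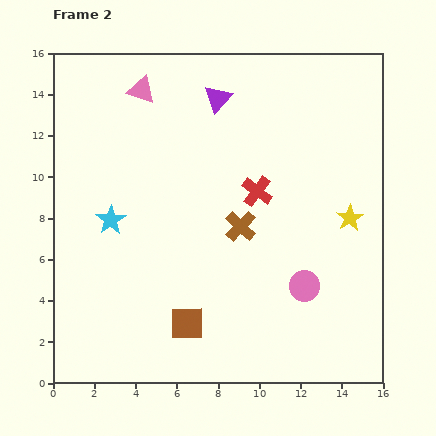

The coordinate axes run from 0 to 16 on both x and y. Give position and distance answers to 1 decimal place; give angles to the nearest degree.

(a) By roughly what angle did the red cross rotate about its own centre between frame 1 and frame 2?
29° clockwise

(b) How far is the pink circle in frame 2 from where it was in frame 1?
6.0

The pink circle moved from (14.4, 10.3) to (12.2, 4.7), a distance of √(2.2² + 5.6²) ≈ 6.0.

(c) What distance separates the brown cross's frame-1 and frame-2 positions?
3.3

The brown cross moved from (9.1, 4.3) to (9.1, 7.6), a distance of √(0.0² + 3.3²) ≈ 3.3.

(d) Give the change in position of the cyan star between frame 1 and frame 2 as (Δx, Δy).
(-3.6, -3.8)

The cyan star was at (6.4, 11.7) in frame 1 and (2.8, 7.9) in frame 2.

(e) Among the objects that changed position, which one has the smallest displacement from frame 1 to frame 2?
the yellow star

(moved 1.4)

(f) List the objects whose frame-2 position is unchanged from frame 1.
none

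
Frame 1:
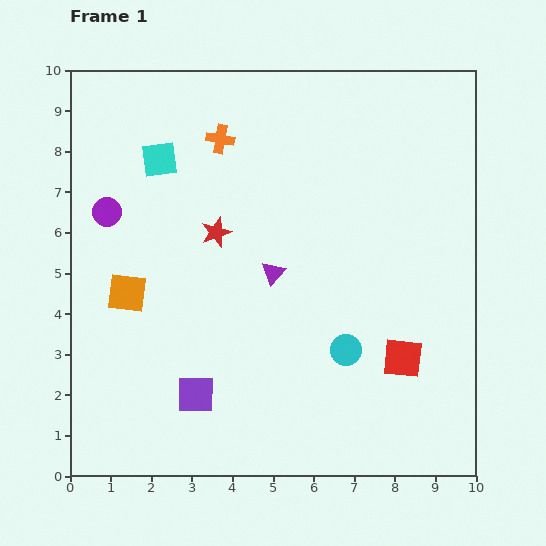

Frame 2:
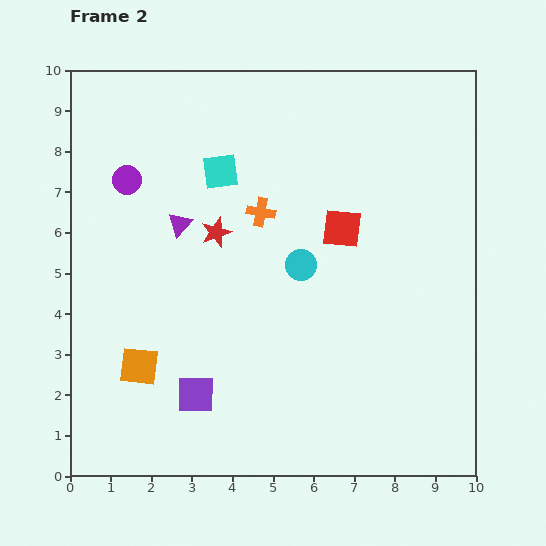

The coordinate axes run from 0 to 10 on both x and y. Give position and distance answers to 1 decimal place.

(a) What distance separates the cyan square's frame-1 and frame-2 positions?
1.5

The cyan square moved from (2.2, 7.8) to (3.7, 7.5), a distance of √(1.5² + 0.3²) ≈ 1.5.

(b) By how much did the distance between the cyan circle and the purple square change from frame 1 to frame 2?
+0.2

Distance in frame 1: 3.9. Distance in frame 2: 4.1.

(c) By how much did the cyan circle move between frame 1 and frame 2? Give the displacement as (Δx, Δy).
(-1.1, 2.1)

The cyan circle was at (6.8, 3.1) in frame 1 and (5.7, 5.2) in frame 2.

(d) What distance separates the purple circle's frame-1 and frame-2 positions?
0.9

The purple circle moved from (0.9, 6.5) to (1.4, 7.3), a distance of √(0.5² + 0.8²) ≈ 0.9.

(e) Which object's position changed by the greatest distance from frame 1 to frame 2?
the red square

(moved 3.5; next 2.6)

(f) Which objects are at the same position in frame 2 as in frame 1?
the red star, the purple square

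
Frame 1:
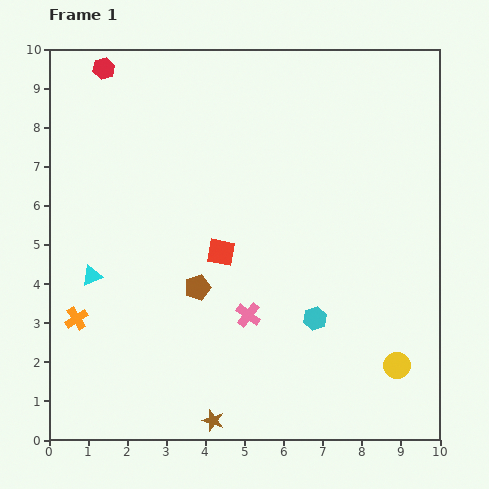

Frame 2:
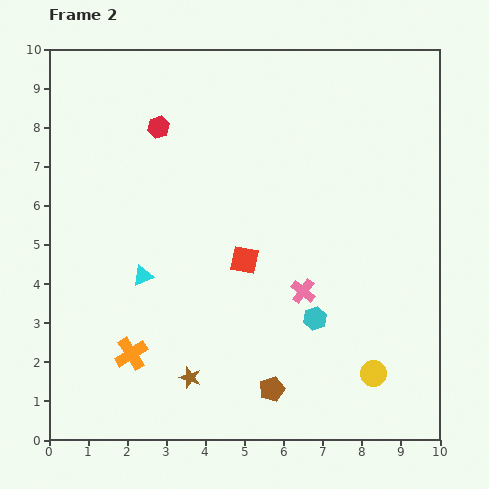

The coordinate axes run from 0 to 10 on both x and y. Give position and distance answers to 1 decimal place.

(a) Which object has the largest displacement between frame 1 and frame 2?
the brown pentagon

(moved 3.2; next 2.1)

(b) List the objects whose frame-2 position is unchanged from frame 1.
the cyan hexagon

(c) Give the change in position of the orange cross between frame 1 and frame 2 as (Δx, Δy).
(1.4, -0.9)

The orange cross was at (0.7, 3.1) in frame 1 and (2.1, 2.2) in frame 2.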